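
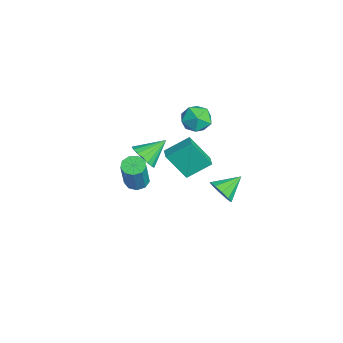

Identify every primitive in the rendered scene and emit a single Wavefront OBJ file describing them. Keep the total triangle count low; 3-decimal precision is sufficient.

v -0.539 -1.66 0.942
v 0.146 -1.167 0.528
v -0.941 -0.3 1.898
v -0.184 -1.092 0.283
v -0.585 -1.129 0.168
v -0.976 -1.272 0.206
v -1.281 -1.491 0.39
v -1.439 -1.744 0.684
v -1.419 -1.98 1.029
v -1.224 -2.153 1.356
v -0.894 -2.228 1.602
v -0.493 -2.191 1.717
v -0.102 -2.048 1.678
v 0.203 -1.829 1.494
v 0.361 -1.576 1.201
v 0.34 -1.34 0.856
v 3.569 -2.637 2.606
v 4.14 -2.281 2.454
v 4.802 -2.547 4.322
v 4.231 -2.903 4.474
v 3.806 -1.989 2.614
v 4.468 -2.255 4.482
v 3.361 -2 2.77
v 4.023 -2.266 4.639
v 3.013 -2.309 2.85
v 3.675 -2.575 4.718
v 2.925 -2.772 2.815
v 3.588 -3.037 4.683
v 3.139 -3.171 2.682
v 3.801 -3.437 4.551
v 3.554 -3.321 2.514
v 4.216 -3.587 4.382
v 3.975 -3.15 2.389
v 4.638 -3.416 4.257
v 4.207 -2.74 2.365
v 4.87 -3.006 4.233
v -2.734 2.162 0.955
v -2.05 1.561 1.46
v -3.83 1.979 2.22
v -3.146 1.378 2.725
v -2.958 2.395 2.607
v -2.28 2.508 1.825
v -3.6 1.032 1.855
v -2.922 1.145 1.073
v -2.585 0.863 2.016
v -2.189 1.705 2.482
v -3.691 1.835 1.198
v -3.295 2.677 1.664
v -4.309 0.147 -1.913
v -4.369 1.654 -0.949
v -3.97 1.311 -3.712
v -4.03 2.819 -2.748
v -3.51 0.101 -1.792
v -3.57 1.609 -0.828
v -3.171 1.266 -3.591
v -3.231 2.773 -2.627
v 0.998 2.415 -1.435
v 1.68 2.358 -0.835
v 0.462 3.685 -0.705
v 1.852 2.677 -1.265
v 1.698 2.896 -1.76
v 1.276 2.931 -2.13
v 0.748 2.769 -2.235
v 0.315 2.471 -2.034
v 0.143 2.152 -1.604
v 0.297 1.933 -1.11
v 0.719 1.898 -0.74
v 1.247 2.06 -0.635
f 2 1 4
f 2 4 3
f 4 1 5
f 4 5 3
f 5 1 6
f 5 6 3
f 6 1 7
f 6 7 3
f 7 1 8
f 7 8 3
f 8 1 9
f 8 9 3
f 9 1 10
f 9 10 3
f 10 1 11
f 10 11 3
f 11 1 12
f 11 12 3
f 12 1 13
f 12 13 3
f 13 1 14
f 13 14 3
f 14 1 15
f 14 15 3
f 15 1 16
f 15 16 3
f 16 1 2
f 16 2 3
f 18 17 21
f 18 21 19
f 19 21 22
f 19 22 20
f 21 17 23
f 21 23 22
f 22 23 24
f 22 24 20
f 23 17 25
f 23 25 24
f 24 25 26
f 24 26 20
f 25 17 27
f 25 27 26
f 26 27 28
f 26 28 20
f 27 17 29
f 27 29 28
f 28 29 30
f 28 30 20
f 29 17 31
f 29 31 30
f 30 31 32
f 30 32 20
f 31 17 33
f 31 33 32
f 32 33 34
f 32 34 20
f 33 17 35
f 33 35 34
f 34 35 36
f 34 36 20
f 35 17 18
f 35 18 36
f 36 18 19
f 36 19 20
f 37 48 42
f 37 42 38
f 37 38 44
f 37 44 47
f 37 47 48
f 38 42 46
f 42 48 41
f 48 47 39
f 47 44 43
f 44 38 45
f 40 46 41
f 40 41 39
f 40 39 43
f 40 43 45
f 40 45 46
f 41 46 42
f 39 41 48
f 43 39 47
f 45 43 44
f 46 45 38
f 50 52 49
f 53 50 49
f 49 52 51
f 51 53 49
f 50 56 52
f 54 50 53
f 54 56 50
f 52 56 51
f 55 53 51
f 51 56 55
f 55 54 53
f 56 54 55
f 58 57 60
f 58 60 59
f 60 57 61
f 60 61 59
f 61 57 62
f 61 62 59
f 62 57 63
f 62 63 59
f 63 57 64
f 63 64 59
f 64 57 65
f 64 65 59
f 65 57 66
f 65 66 59
f 66 57 67
f 66 67 59
f 67 57 68
f 67 68 59
f 68 57 58
f 68 58 59



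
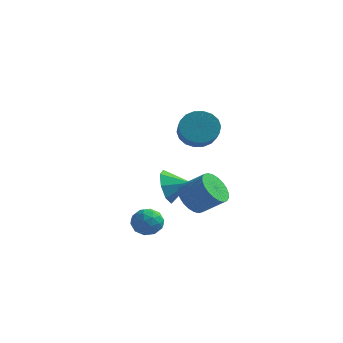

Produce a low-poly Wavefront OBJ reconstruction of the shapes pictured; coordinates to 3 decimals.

v -0.498 -2.674 -2.804
v -0.062 -2.418 -3.367
v 0.242 -3.642 -2.673
v 0.678 -3.386 -3.236
v 0.656 -3.016 -2.575
v 0.199 -2.418 -2.657
v -0.019 -3.642 -3.383
v -0.476 -3.044 -3.465
v 0.234 -3.016 -3.725
v 0.651 -2.629 -3.226
v -0.471 -3.431 -2.814
v -0.054 -3.044 -2.315
v -0.345 -2.461 -3.097
v 0.525 -3.599 -2.943
v 0.512 -3.382 -2.555
v 0.768 -3.231 -2.886
v -0.191 -2.461 -2.679
v 0.065 -2.31 -3.01
v 0.487 -2.662 -2.545
v 0.115 -3.75 -3.03
v 0.371 -3.599 -3.361
v -0.588 -2.829 -3.154
v -0.332 -2.678 -3.485
v -0.307 -3.398 -3.495
v 0.085 -2.662 -3.639
v 0.52 -3.231 -3.562
v 0.11 -3.381 -3.648
v -0.158 -3.03 -3.696
v 0.331 -2.434 -3.345
v 0.765 -3.003 -3.268
v 0.753 -2.786 -2.88
v 0.484 -2.435 -2.927
v 0.505 -2.786 -3.556
v -0.585 -3.057 -2.772
v -0.151 -3.626 -2.695
v -0.304 -3.625 -3.113
v -0.573 -3.274 -3.16
v -0.34 -2.829 -2.478
v 0.095 -3.398 -2.401
v 0.338 -3.03 -2.344
v 0.07 -2.679 -2.392
v -0.325 -3.274 -2.484
v 0.813 0.452 1.162
v 1.49 0.407 0.57
v 2.004 -0.497 1.227
v 1.327 -0.452 1.818
v 1.622 0.676 0.837
v 2.136 -0.229 1.493
v 1.594 0.9 1.168
v 2.108 -0.004 1.824
v 1.411 1.035 1.497
v 1.925 0.131 2.154
v 1.11 1.055 1.76
v 1.623 0.151 2.417
v 0.75 0.956 1.905
v 1.263 0.051 2.562
v 0.402 0.756 1.902
v 0.916 -0.148 2.559
v 0.136 0.497 1.753
v 0.65 -0.407 2.41
v 0.004 0.229 1.487
v 0.518 -0.676 2.143
v 0.032 0.004 1.156
v 0.546 -0.9 1.812
v 0.215 -0.131 0.826
v 0.729 -1.035 1.483
v 0.517 -0.151 0.563
v 1.03 -1.055 1.22
v 0.877 -0.051 0.418
v 1.39 -0.956 1.075
v 1.224 0.148 0.421
v 1.738 -0.756 1.078
v -1.631 2.577 -3.418
v -1.264 2.227 -4.28
v -0.569 2.863 -3.082
v -1.451 2.968 -4.321
v -1.743 3.48 -3.832
v -1.97 3.463 -3.102
v -1.998 2.927 -2.556
v -1.811 2.186 -2.516
v -1.519 1.674 -3.004
v -1.292 1.691 -3.735
v 0.037 1.521 -3.458
v 0.466 0.877 -3.935
v 1.593 0.994 -3.079
v 1.163 1.639 -2.602
v 0.567 1.17 -4.108
v 1.694 1.287 -3.252
v 0.587 1.516 -4.182
v 1.714 1.634 -3.326
v 0.524 1.864 -4.146
v 1.651 1.981 -3.29
v 0.386 2.159 -4.005
v 1.513 2.276 -3.149
v 0.195 2.357 -3.781
v 1.322 2.475 -2.925
v -0.02 2.428 -3.508
v 1.107 2.545 -2.651
v -0.227 2.361 -3.227
v 0.9 2.478 -2.37
v -0.393 2.166 -2.981
v 0.734 2.283 -2.125
v -0.494 1.873 -2.808
v 0.633 1.99 -1.952
v -0.514 1.526 -2.734
v 0.613 1.644 -1.878
v -0.451 1.179 -2.77
v 0.676 1.296 -1.914
v -0.313 0.884 -2.911
v 0.814 1.001 -2.055
v -0.122 0.685 -3.135
v 1.005 0.803 -2.279
v 0.093 0.615 -3.409
v 1.22 0.732 -2.552
v 0.3 0.682 -3.69
v 1.427 0.799 -2.833
f 1 38 17
f 38 12 41
f 17 41 6
f 38 41 17
f 1 17 13
f 17 6 18
f 13 18 2
f 17 18 13
f 1 13 22
f 13 2 23
f 22 23 8
f 13 23 22
f 1 22 34
f 22 8 37
f 34 37 11
f 22 37 34
f 1 34 38
f 34 11 42
f 38 42 12
f 34 42 38
f 2 18 29
f 18 6 32
f 29 32 10
f 18 32 29
f 6 41 19
f 41 12 40
f 19 40 5
f 41 40 19
f 12 42 39
f 42 11 35
f 39 35 3
f 42 35 39
f 11 37 36
f 37 8 24
f 36 24 7
f 37 24 36
f 8 23 28
f 23 2 25
f 28 25 9
f 23 25 28
f 4 30 16
f 30 10 31
f 16 31 5
f 30 31 16
f 4 16 14
f 16 5 15
f 14 15 3
f 16 15 14
f 4 14 21
f 14 3 20
f 21 20 7
f 14 20 21
f 4 21 26
f 21 7 27
f 26 27 9
f 21 27 26
f 4 26 30
f 26 9 33
f 30 33 10
f 26 33 30
f 5 31 19
f 31 10 32
f 19 32 6
f 31 32 19
f 3 15 39
f 15 5 40
f 39 40 12
f 15 40 39
f 7 20 36
f 20 3 35
f 36 35 11
f 20 35 36
f 9 27 28
f 27 7 24
f 28 24 8
f 27 24 28
f 10 33 29
f 33 9 25
f 29 25 2
f 33 25 29
f 44 43 47
f 44 47 45
f 45 47 48
f 45 48 46
f 47 43 49
f 47 49 48
f 48 49 50
f 48 50 46
f 49 43 51
f 49 51 50
f 50 51 52
f 50 52 46
f 51 43 53
f 51 53 52
f 52 53 54
f 52 54 46
f 53 43 55
f 53 55 54
f 54 55 56
f 54 56 46
f 55 43 57
f 55 57 56
f 56 57 58
f 56 58 46
f 57 43 59
f 57 59 58
f 58 59 60
f 58 60 46
f 59 43 61
f 59 61 60
f 60 61 62
f 60 62 46
f 61 43 63
f 61 63 62
f 62 63 64
f 62 64 46
f 63 43 65
f 63 65 64
f 64 65 66
f 64 66 46
f 65 43 67
f 65 67 66
f 66 67 68
f 66 68 46
f 67 43 69
f 67 69 68
f 68 69 70
f 68 70 46
f 69 43 71
f 69 71 70
f 70 71 72
f 70 72 46
f 71 43 44
f 71 44 72
f 72 44 45
f 72 45 46
f 74 73 76
f 74 76 75
f 76 73 77
f 76 77 75
f 77 73 78
f 77 78 75
f 78 73 79
f 78 79 75
f 79 73 80
f 79 80 75
f 80 73 81
f 80 81 75
f 81 73 82
f 81 82 75
f 82 73 74
f 82 74 75
f 84 83 87
f 84 87 85
f 85 87 88
f 85 88 86
f 87 83 89
f 87 89 88
f 88 89 90
f 88 90 86
f 89 83 91
f 89 91 90
f 90 91 92
f 90 92 86
f 91 83 93
f 91 93 92
f 92 93 94
f 92 94 86
f 93 83 95
f 93 95 94
f 94 95 96
f 94 96 86
f 95 83 97
f 95 97 96
f 96 97 98
f 96 98 86
f 97 83 99
f 97 99 98
f 98 99 100
f 98 100 86
f 99 83 101
f 99 101 100
f 100 101 102
f 100 102 86
f 101 83 103
f 101 103 102
f 102 103 104
f 102 104 86
f 103 83 105
f 103 105 104
f 104 105 106
f 104 106 86
f 105 83 107
f 105 107 106
f 106 107 108
f 106 108 86
f 107 83 109
f 107 109 108
f 108 109 110
f 108 110 86
f 109 83 111
f 109 111 110
f 110 111 112
f 110 112 86
f 111 83 113
f 111 113 112
f 112 113 114
f 112 114 86
f 113 83 115
f 113 115 114
f 114 115 116
f 114 116 86
f 115 83 84
f 115 84 116
f 116 84 85
f 116 85 86



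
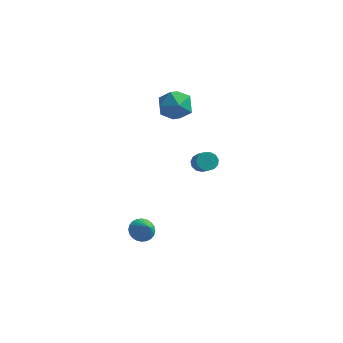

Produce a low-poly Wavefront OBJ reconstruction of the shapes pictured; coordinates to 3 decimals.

v -0.48 1.534 4.151
v 0.042 2.155 3.283
v 1.178 0.625 4.497
v 1.7 1.246 3.629
v 1.364 1.791 4.629
v 0.339 2.353 4.416
v 0.881 0.427 3.364
v -0.144 0.989 3.151
v 0.882 1.47 2.796
v 1.181 2.314 3.578
v 0.039 0.466 4.202
v 0.338 1.31 4.984
v 0.434 -3.076 -4.023
v 0.889 -3.425 -4.594
v 1.126 -3.624 -3.137
v 1.045 -3.154 -4.549
v 1.107 -2.871 -4.423
v 1.067 -2.619 -4.236
v 0.931 -2.437 -4.016
v 0.719 -2.352 -3.798
v 0.463 -2.378 -3.614
v 0.203 -2.51 -3.492
v -0.022 -2.728 -3.451
v -0.177 -2.999 -3.497
v -0.24 -3.282 -3.623
v -0.2 -3.534 -3.809
v -0.063 -3.716 -4.029
v 0.149 -3.801 -4.247
v 0.404 -3.775 -4.431
v 0.664 -3.643 -4.553
v 2.188 1.615 -0.824
v 2.711 2.017 -0.797
v 3.535 0.867 0.331
v 3.012 0.465 0.304
v 2.483 2.122 -0.523
v 3.308 0.973 0.606
v 2.161 2.067 -0.344
v 2.986 0.917 0.784
v 1.848 1.868 -0.318
v 2.673 0.718 0.81
v 1.643 1.589 -0.452
v 2.468 0.439 0.676
v 1.61 1.318 -0.705
v 2.435 0.168 0.423
v 1.761 1.141 -0.995
v 2.586 -0.009 0.133
v 2.047 1.115 -1.231
v 2.872 -0.035 -0.103
v 2.378 1.247 -1.338
v 3.203 0.097 -0.21
v 2.648 1.496 -1.282
v 3.473 0.347 -0.153
v 2.772 1.783 -1.08
v 3.597 0.633 0.048
f 1 12 6
f 1 6 2
f 1 2 8
f 1 8 11
f 1 11 12
f 2 6 10
f 6 12 5
f 12 11 3
f 11 8 7
f 8 2 9
f 4 10 5
f 4 5 3
f 4 3 7
f 4 7 9
f 4 9 10
f 5 10 6
f 3 5 12
f 7 3 11
f 9 7 8
f 10 9 2
f 14 13 16
f 14 16 15
f 16 13 17
f 16 17 15
f 17 13 18
f 17 18 15
f 18 13 19
f 18 19 15
f 19 13 20
f 19 20 15
f 20 13 21
f 20 21 15
f 21 13 22
f 21 22 15
f 22 13 23
f 22 23 15
f 23 13 24
f 23 24 15
f 24 13 25
f 24 25 15
f 25 13 26
f 25 26 15
f 26 13 27
f 26 27 15
f 27 13 28
f 27 28 15
f 28 13 29
f 28 29 15
f 29 13 30
f 29 30 15
f 30 13 14
f 30 14 15
f 32 31 35
f 32 35 33
f 33 35 36
f 33 36 34
f 35 31 37
f 35 37 36
f 36 37 38
f 36 38 34
f 37 31 39
f 37 39 38
f 38 39 40
f 38 40 34
f 39 31 41
f 39 41 40
f 40 41 42
f 40 42 34
f 41 31 43
f 41 43 42
f 42 43 44
f 42 44 34
f 43 31 45
f 43 45 44
f 44 45 46
f 44 46 34
f 45 31 47
f 45 47 46
f 46 47 48
f 46 48 34
f 47 31 49
f 47 49 48
f 48 49 50
f 48 50 34
f 49 31 51
f 49 51 50
f 50 51 52
f 50 52 34
f 51 31 53
f 51 53 52
f 52 53 54
f 52 54 34
f 53 31 32
f 53 32 54
f 54 32 33
f 54 33 34



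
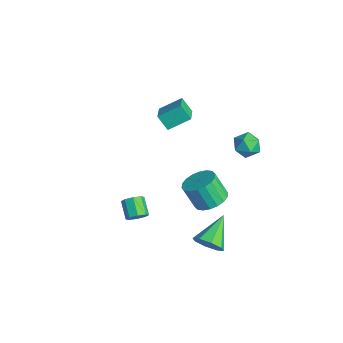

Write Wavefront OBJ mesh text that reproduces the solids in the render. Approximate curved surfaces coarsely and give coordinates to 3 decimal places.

v 3.225 3.146 3.905
v 3.85 2.862 4.444
v 3.07 1.838 3.396
v 3.695 1.554 3.935
v 2.926 1.811 4.256
v 3.022 2.62 4.571
v 3.898 2.08 3.269
v 3.994 2.889 3.584
v 4.267 2.204 4.05
v 3.665 2.037 4.661
v 3.255 2.663 3.179
v 2.653 2.496 3.79
v 1.696 -3.314 -2.082
v 2.053 -3.416 -1.548
v 1.06 -3.308 -0.864
v 0.704 -3.206 -1.398
v 2.023 -2.935 -1.667
v 1.03 -2.826 -0.984
v 1.802 -2.675 -2.03
v 0.809 -2.566 -1.347
v 1.519 -2.79 -2.423
v 0.526 -2.681 -1.739
v 1.34 -3.212 -2.616
v 0.347 -3.104 -1.932
v 1.37 -3.694 -2.496
v 0.377 -3.585 -1.813
v 1.591 -3.954 -2.133
v 0.598 -3.845 -1.45
v 1.874 -3.839 -1.741
v 0.881 -3.73 -1.057
v 3.834 0.007 -3.862
v 4.622 0.456 -3.579
v 2.646 1.433 -2.818
v 4.37 0.71 -4.212
v 3.804 0.552 -4.64
v 3.256 0.075 -4.613
v 3.046 -0.442 -4.146
v 3.299 -0.695 -3.513
v 3.865 -0.537 -3.085
v 4.413 -0.06 -3.112
v -4.318 0.357 1.193
v -4.042 1.66 1.965
v -3.751 0.751 0.325
v -3.474 2.054 1.097
v -3.066 -0.234 1.743
v -2.789 1.069 2.515
v -2.498 0.16 0.875
v -2.222 1.463 1.647
v 2.428 0.765 -1.345
v 2.964 1.503 -0.866
v 2.429 0.953 0.583
v 1.892 0.215 0.105
v 2.559 1.703 -0.94
v 2.023 1.153 0.509
v 2.127 1.718 -1.094
v 1.592 1.168 0.355
v 1.755 1.544 -1.298
v 1.22 0.994 0.151
v 1.517 1.215 -1.511
v 0.981 0.665 -0.061
v 1.458 0.798 -1.691
v 0.923 0.248 -0.241
v 1.592 0.374 -1.802
v 1.056 -0.176 -0.353
v 1.891 0.027 -1.823
v 1.356 -0.523 -0.374
v 2.297 -0.173 -1.749
v 1.761 -0.723 -0.3
v 2.728 -0.188 -1.595
v 2.193 -0.738 -0.146
v 3.1 -0.014 -1.391
v 2.565 -0.564 0.058
v 3.339 0.315 -1.179
v 2.803 -0.235 0.271
v 3.397 0.732 -0.999
v 2.862 0.182 0.451
v 3.264 1.156 -0.887
v 2.728 0.606 0.562
f 1 12 6
f 1 6 2
f 1 2 8
f 1 8 11
f 1 11 12
f 2 6 10
f 6 12 5
f 12 11 3
f 11 8 7
f 8 2 9
f 4 10 5
f 4 5 3
f 4 3 7
f 4 7 9
f 4 9 10
f 5 10 6
f 3 5 12
f 7 3 11
f 9 7 8
f 10 9 2
f 14 13 17
f 14 17 15
f 15 17 18
f 15 18 16
f 17 13 19
f 17 19 18
f 18 19 20
f 18 20 16
f 19 13 21
f 19 21 20
f 20 21 22
f 20 22 16
f 21 13 23
f 21 23 22
f 22 23 24
f 22 24 16
f 23 13 25
f 23 25 24
f 24 25 26
f 24 26 16
f 25 13 27
f 25 27 26
f 26 27 28
f 26 28 16
f 27 13 29
f 27 29 28
f 28 29 30
f 28 30 16
f 29 13 14
f 29 14 30
f 30 14 15
f 30 15 16
f 32 31 34
f 32 34 33
f 34 31 35
f 34 35 33
f 35 31 36
f 35 36 33
f 36 31 37
f 36 37 33
f 37 31 38
f 37 38 33
f 38 31 39
f 38 39 33
f 39 31 40
f 39 40 33
f 40 31 32
f 40 32 33
f 42 44 41
f 45 42 41
f 41 44 43
f 43 45 41
f 42 48 44
f 46 42 45
f 46 48 42
f 44 48 43
f 47 45 43
f 43 48 47
f 47 46 45
f 48 46 47
f 50 49 53
f 50 53 51
f 51 53 54
f 51 54 52
f 53 49 55
f 53 55 54
f 54 55 56
f 54 56 52
f 55 49 57
f 55 57 56
f 56 57 58
f 56 58 52
f 57 49 59
f 57 59 58
f 58 59 60
f 58 60 52
f 59 49 61
f 59 61 60
f 60 61 62
f 60 62 52
f 61 49 63
f 61 63 62
f 62 63 64
f 62 64 52
f 63 49 65
f 63 65 64
f 64 65 66
f 64 66 52
f 65 49 67
f 65 67 66
f 66 67 68
f 66 68 52
f 67 49 69
f 67 69 68
f 68 69 70
f 68 70 52
f 69 49 71
f 69 71 70
f 70 71 72
f 70 72 52
f 71 49 73
f 71 73 72
f 72 73 74
f 72 74 52
f 73 49 75
f 73 75 74
f 74 75 76
f 74 76 52
f 75 49 77
f 75 77 76
f 76 77 78
f 76 78 52
f 77 49 50
f 77 50 78
f 78 50 51
f 78 51 52



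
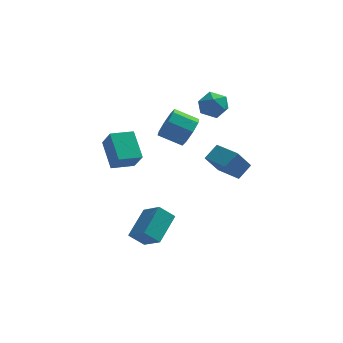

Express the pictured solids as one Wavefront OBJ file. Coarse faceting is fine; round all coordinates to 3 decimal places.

v 1.771 2.831 3.355
v 2.762 3.024 3.498
v 2.098 1.216 3.262
v 3.089 1.409 3.405
v 2.426 1.553 4.167
v 2.224 2.551 4.224
v 2.636 1.689 2.536
v 2.434 2.687 2.593
v 3.297 2.318 2.992
v 3.167 2.234 4
v 1.693 2.006 2.76
v 1.563 1.922 3.768
v -3.327 -1.247 0.114
v -3.878 0.28 1.282
v -2.02 -0.644 -0.059
v -2.571 0.883 1.11
v -2.829 -1.983 1.31
v -3.38 -0.456 2.479
v -1.522 -1.38 1.138
v -2.073 0.147 2.306
v 3.876 -2.015 -0.182
v 3.105 -2.581 1.163
v 2.729 -0.738 -0.302
v 1.959 -1.305 1.043
v 4.561 -1.335 0.497
v 3.791 -1.902 1.842
v 3.415 -0.059 0.377
v 2.644 -0.625 1.722
v 1.171 -1.138 3.058
v 1.631 -0.586 3.797
v 0.248 -0.349 4.48
v -0.211 -0.902 3.742
v 1.404 -0.143 3.185
v 0.022 0.094 3.868
v 1.041 -0.283 2.499
v -0.341 -0.046 3.182
v 0.755 -0.924 2.141
v -0.628 -0.687 2.824
v 0.712 -1.691 2.32
v -0.671 -1.454 3.003
v 0.938 -2.134 2.932
v -0.444 -1.897 3.615
v 1.301 -1.994 3.618
v -0.081 -1.757 4.301
v 1.588 -1.353 3.976
v 0.205 -1.116 4.659
v -1.399 -3.385 -4.845
v -2.287 -3.435 -4.039
v -0.584 -1.703 -3.844
v -1.472 -1.753 -3.038
v -0.488 -4.387 -3.902
v -1.376 -4.437 -3.096
v 0.327 -2.705 -2.901
v -0.561 -2.755 -2.095
f 1 12 6
f 1 6 2
f 1 2 8
f 1 8 11
f 1 11 12
f 2 6 10
f 6 12 5
f 12 11 3
f 11 8 7
f 8 2 9
f 4 10 5
f 4 5 3
f 4 3 7
f 4 7 9
f 4 9 10
f 5 10 6
f 3 5 12
f 7 3 11
f 9 7 8
f 10 9 2
f 14 16 13
f 17 14 13
f 13 16 15
f 15 17 13
f 14 20 16
f 18 14 17
f 18 20 14
f 16 20 15
f 19 17 15
f 15 20 19
f 19 18 17
f 20 18 19
f 22 24 21
f 25 22 21
f 21 24 23
f 23 25 21
f 22 28 24
f 26 22 25
f 26 28 22
f 24 28 23
f 27 25 23
f 23 28 27
f 27 26 25
f 28 26 27
f 30 29 33
f 30 33 31
f 31 33 34
f 31 34 32
f 33 29 35
f 33 35 34
f 34 35 36
f 34 36 32
f 35 29 37
f 35 37 36
f 36 37 38
f 36 38 32
f 37 29 39
f 37 39 38
f 38 39 40
f 38 40 32
f 39 29 41
f 39 41 40
f 40 41 42
f 40 42 32
f 41 29 43
f 41 43 42
f 42 43 44
f 42 44 32
f 43 29 45
f 43 45 44
f 44 45 46
f 44 46 32
f 45 29 30
f 45 30 46
f 46 30 31
f 46 31 32
f 48 50 47
f 51 48 47
f 47 50 49
f 49 51 47
f 48 54 50
f 52 48 51
f 52 54 48
f 50 54 49
f 53 51 49
f 49 54 53
f 53 52 51
f 54 52 53



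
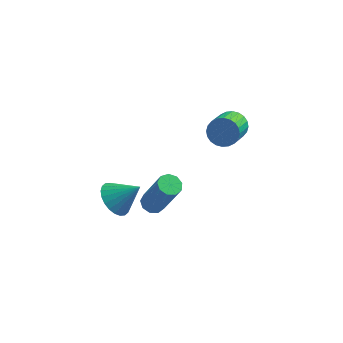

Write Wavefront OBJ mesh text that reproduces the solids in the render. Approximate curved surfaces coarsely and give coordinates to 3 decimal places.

v -2.035 -3.107 1.506
v -1.59 -2.698 0.967
v -1.065 -2.993 2.394
v -1.747 -2.463 1.109
v -1.948 -2.326 1.311
v -2.162 -2.307 1.542
v -2.357 -2.411 1.769
v -2.502 -2.62 1.955
v -2.577 -2.904 2.073
v -2.57 -3.218 2.105
v -2.48 -3.516 2.045
v -2.324 -3.751 1.904
v -2.123 -3.888 1.702
v -1.909 -3.906 1.47
v -1.714 -3.802 1.244
v -1.568 -3.593 1.057
v -1.493 -3.309 0.939
v -1.501 -2.995 0.908
v 1.791 2.368 1.255
v 2.298 2.058 0.904
v 2.097 0.743 1.775
v 1.589 1.052 2.125
v 2.435 2.171 1.106
v 2.234 0.856 1.977
v 2.474 2.314 1.331
v 2.273 0.998 2.202
v 2.409 2.465 1.544
v 2.208 1.149 2.415
v 2.25 2.601 1.714
v 2.049 1.286 2.584
v 2.021 2.702 1.813
v 1.82 1.386 2.683
v 1.757 2.752 1.827
v 1.556 1.436 2.698
v 1.498 2.743 1.754
v 1.297 1.428 2.625
v 1.283 2.677 1.605
v 1.082 1.362 2.476
v 1.146 2.564 1.403
v 0.945 1.249 2.274
v 1.107 2.422 1.178
v 0.906 1.106 2.049
v 1.172 2.271 0.965
v 0.971 0.955 1.836
v 1.331 2.134 0.796
v 1.13 0.819 1.666
v 1.56 2.034 0.697
v 1.359 0.718 1.567
v 1.824 1.984 0.682
v 1.623 0.668 1.553
v 2.083 1.992 0.755
v 1.882 0.677 1.626
v -0.795 -1.797 -0.027
v -0.325 -1.879 -0.235
v 0.444 -2.324 1.679
v -0.025 -2.243 1.887
v -0.359 -1.537 -0.141
v 0.41 -1.983 1.772
v -0.597 -1.317 0.005
v 0.172 -1.763 1.919
v -0.927 -1.322 0.137
v -0.158 -1.767 2.051
v -1.196 -1.549 0.192
v -0.426 -1.994 2.106
v -1.276 -1.892 0.145
v -0.507 -2.338 2.058
v -1.131 -2.191 0.017
v -0.362 -2.636 1.931
v -0.829 -2.306 -0.131
v -0.06 -2.751 1.782
v -0.511 -2.182 -0.231
v 0.259 -2.628 1.683
f 2 1 4
f 2 4 3
f 4 1 5
f 4 5 3
f 5 1 6
f 5 6 3
f 6 1 7
f 6 7 3
f 7 1 8
f 7 8 3
f 8 1 9
f 8 9 3
f 9 1 10
f 9 10 3
f 10 1 11
f 10 11 3
f 11 1 12
f 11 12 3
f 12 1 13
f 12 13 3
f 13 1 14
f 13 14 3
f 14 1 15
f 14 15 3
f 15 1 16
f 15 16 3
f 16 1 17
f 16 17 3
f 17 1 18
f 17 18 3
f 18 1 2
f 18 2 3
f 20 19 23
f 20 23 21
f 21 23 24
f 21 24 22
f 23 19 25
f 23 25 24
f 24 25 26
f 24 26 22
f 25 19 27
f 25 27 26
f 26 27 28
f 26 28 22
f 27 19 29
f 27 29 28
f 28 29 30
f 28 30 22
f 29 19 31
f 29 31 30
f 30 31 32
f 30 32 22
f 31 19 33
f 31 33 32
f 32 33 34
f 32 34 22
f 33 19 35
f 33 35 34
f 34 35 36
f 34 36 22
f 35 19 37
f 35 37 36
f 36 37 38
f 36 38 22
f 37 19 39
f 37 39 38
f 38 39 40
f 38 40 22
f 39 19 41
f 39 41 40
f 40 41 42
f 40 42 22
f 41 19 43
f 41 43 42
f 42 43 44
f 42 44 22
f 43 19 45
f 43 45 44
f 44 45 46
f 44 46 22
f 45 19 47
f 45 47 46
f 46 47 48
f 46 48 22
f 47 19 49
f 47 49 48
f 48 49 50
f 48 50 22
f 49 19 51
f 49 51 50
f 50 51 52
f 50 52 22
f 51 19 20
f 51 20 52
f 52 20 21
f 52 21 22
f 54 53 57
f 54 57 55
f 55 57 58
f 55 58 56
f 57 53 59
f 57 59 58
f 58 59 60
f 58 60 56
f 59 53 61
f 59 61 60
f 60 61 62
f 60 62 56
f 61 53 63
f 61 63 62
f 62 63 64
f 62 64 56
f 63 53 65
f 63 65 64
f 64 65 66
f 64 66 56
f 65 53 67
f 65 67 66
f 66 67 68
f 66 68 56
f 67 53 69
f 67 69 68
f 68 69 70
f 68 70 56
f 69 53 71
f 69 71 70
f 70 71 72
f 70 72 56
f 71 53 54
f 71 54 72
f 72 54 55
f 72 55 56



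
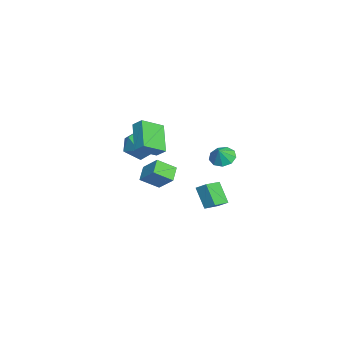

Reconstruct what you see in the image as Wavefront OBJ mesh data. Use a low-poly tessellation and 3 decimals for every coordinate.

v -2.938 3.258 0.085
v -2.354 3.831 -0.179
v -2.342 3.042 0.935
v -2.751 4.093 0.166
v -3.236 3.965 0.474
v -3.581 3.506 0.6
v -3.626 2.93 0.485
v -3.349 2.508 0.183
v -2.88 2.437 -0.165
v -2.438 2.75 -0.395
v -2.231 3.3 -0.401
v -0.072 -0.506 1.5
v 0.747 -1.74 2.294
v -1.732 -0.755 2.828
v -0.913 -1.989 3.621
v 0.273 0.069 2.039
v 1.092 -1.165 2.832
v -1.387 -0.18 3.366
v -0.568 -1.414 4.16
v 2.796 0.076 1.37
v 3.085 -1.015 2.111
v 3.508 0.928 2.348
v 3.798 -0.163 3.088
v 3.722 -0.057 0.812
v 4.012 -1.148 1.552
v 4.435 0.795 1.789
v 4.724 -0.296 2.53
v -4.538 -0.81 0.787
v -3.517 -1.25 1.363
v -4.483 -2.37 -0.503
v -3.462 -2.81 0.073
v -4.568 -2.83 0.658
v -4.602 -1.866 1.455
v -3.398 -1.754 -0.595
v -3.432 -0.79 0.202
v -2.813 -1.833 0.509
v -3.536 -2.499 1.283
v -4.464 -1.121 -0.423
v -5.187 -1.787 0.351
v -0.963 1.756 -1.629
v -0.576 2.389 -1.103
v -1.874 2.515 -1.872
v -1.486 3.148 -1.346
v -0.134 2.332 -2.934
v 0.254 2.965 -2.408
v -1.044 3.091 -3.177
v -0.657 3.724 -2.651
f 2 1 4
f 2 4 3
f 4 1 5
f 4 5 3
f 5 1 6
f 5 6 3
f 6 1 7
f 6 7 3
f 7 1 8
f 7 8 3
f 8 1 9
f 8 9 3
f 9 1 10
f 9 10 3
f 10 1 11
f 10 11 3
f 11 1 2
f 11 2 3
f 13 15 12
f 16 13 12
f 12 15 14
f 14 16 12
f 13 19 15
f 17 13 16
f 17 19 13
f 15 19 14
f 18 16 14
f 14 19 18
f 18 17 16
f 19 17 18
f 21 23 20
f 24 21 20
f 20 23 22
f 22 24 20
f 21 27 23
f 25 21 24
f 25 27 21
f 23 27 22
f 26 24 22
f 22 27 26
f 26 25 24
f 27 25 26
f 28 39 33
f 28 33 29
f 28 29 35
f 28 35 38
f 28 38 39
f 29 33 37
f 33 39 32
f 39 38 30
f 38 35 34
f 35 29 36
f 31 37 32
f 31 32 30
f 31 30 34
f 31 34 36
f 31 36 37
f 32 37 33
f 30 32 39
f 34 30 38
f 36 34 35
f 37 36 29
f 41 43 40
f 44 41 40
f 40 43 42
f 42 44 40
f 41 47 43
f 45 41 44
f 45 47 41
f 43 47 42
f 46 44 42
f 42 47 46
f 46 45 44
f 47 45 46



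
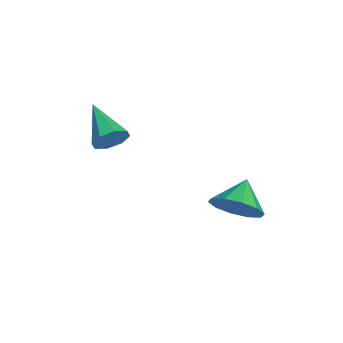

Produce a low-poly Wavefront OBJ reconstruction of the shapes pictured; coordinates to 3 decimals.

v -0.854 3.351 -4.014
v -0.388 3.462 -3.385
v -1.646 3.689 -3.486
v -0.388 3.874 -3.648
v -0.565 4.086 -4.05
v -0.853 4.017 -4.439
v -1.141 3.694 -4.665
v -1.319 3.24 -4.642
v -1.32 2.829 -4.379
v -1.142 2.617 -3.977
v -0.855 2.685 -3.589
v -0.567 3.008 -3.362
v -3.097 0.048 -2.905
v -2.798 -0.249 -2.521
v -4.323 -0.448 -2.335
v -2.896 0.152 -2.382
v -3.112 0.493 -2.549
v -3.319 0.573 -2.925
v -3.396 0.345 -3.289
v -3.298 -0.057 -3.428
v -3.082 -0.397 -3.261
v -2.875 -0.477 -2.885
f 2 1 4
f 2 4 3
f 4 1 5
f 4 5 3
f 5 1 6
f 5 6 3
f 6 1 7
f 6 7 3
f 7 1 8
f 7 8 3
f 8 1 9
f 8 9 3
f 9 1 10
f 9 10 3
f 10 1 11
f 10 11 3
f 11 1 12
f 11 12 3
f 12 1 2
f 12 2 3
f 14 13 16
f 14 16 15
f 16 13 17
f 16 17 15
f 17 13 18
f 17 18 15
f 18 13 19
f 18 19 15
f 19 13 20
f 19 20 15
f 20 13 21
f 20 21 15
f 21 13 22
f 21 22 15
f 22 13 14
f 22 14 15



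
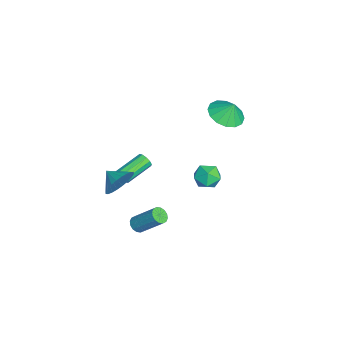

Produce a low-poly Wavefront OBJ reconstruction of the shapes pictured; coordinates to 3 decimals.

v 2.389 -2.283 0.468
v 2.982 -2.424 1.223
v 1.711 -2.977 0.872
v 2.767 -2.14 1.35
v 2.494 -1.878 1.343
v 2.205 -1.677 1.203
v 1.944 -1.569 0.951
v 1.751 -1.569 0.626
v 1.655 -1.678 0.277
v 1.67 -1.88 -0.044
v 1.795 -2.142 -0.286
v 2.011 -2.426 -0.413
v 2.283 -2.688 -0.406
v 2.572 -2.889 -0.266
v 2.833 -2.997 -0.014
v 3.026 -2.997 0.311
v 3.122 -2.888 0.66
v 3.107 -2.686 0.981
v 2.589 2.19 1.938
v 3.113 2.6 2.417
v 3.607 1.7 1.243
v 4.131 2.11 1.722
v 3.705 1.479 2.026
v 3.076 1.782 2.456
v 3.644 2.518 1.204
v 3.015 2.821 1.634
v 3.766 2.803 1.964
v 3.803 2.16 2.472
v 2.917 2.14 1.188
v 2.954 1.497 1.696
v -3.212 -2.258 -4.116
v -2.959 -2.2 -3.677
v -4.075 -0.923 -3.205
v -4.328 -0.982 -3.644
v -2.83 -2.008 -3.891
v -3.945 -0.731 -3.418
v -2.846 -1.911 -4.19
v -3.962 -0.634 -3.718
v -3.002 -1.947 -4.462
v -4.118 -0.67 -3.989
v -3.239 -2.102 -4.601
v -4.354 -0.825 -4.129
v -3.465 -2.317 -4.555
v -4.581 -1.04 -4.083
v -3.595 -2.509 -4.342
v -4.71 -1.232 -3.869
v -3.578 -2.606 -4.042
v -4.694 -1.329 -3.57
v -3.422 -2.57 -3.771
v -4.538 -1.293 -3.298
v -3.186 -2.415 -3.631
v -4.301 -1.138 -3.159
v 3.088 -1.395 -2.346
v 3.58 -1.447 -2.505
v 4.105 -0.296 -1.253
v 3.612 -0.245 -1.094
v 3.481 -1.243 -2.651
v 4.006 -0.092 -1.398
v 3.276 -1.08 -2.715
v 3.801 0.07 -1.462
v 3.021 -1.002 -2.68
v 3.546 0.149 -1.427
v 2.784 -1.029 -2.555
v 3.308 0.122 -1.303
v 2.628 -1.154 -2.375
v 3.153 -0.003 -1.123
v 2.595 -1.344 -2.187
v 3.12 -0.193 -0.935
v 2.694 -1.548 -2.042
v 3.219 -0.397 -0.789
v 2.899 -1.71 -1.978
v 3.424 -0.56 -0.725
v 3.154 -1.789 -2.013
v 3.679 -0.638 -0.76
v 3.392 -1.762 -2.137
v 3.916 -0.611 -0.885
v 3.547 -1.637 -2.317
v 4.072 -0.486 -1.065
v -1.925 3.309 2.34
v -1.006 2.782 2.38
v -1.735 3.711 3.28
v -0.883 3.265 2.149
v -1.039 3.759 1.97
v -1.432 4.133 1.889
v -1.957 4.286 1.93
v -2.474 4.178 2.08
v -2.843 3.837 2.299
v -2.966 3.354 2.53
v -2.81 2.86 2.709
v -2.417 2.486 2.79
v -1.892 2.332 2.75
v -1.375 2.441 2.6
f 2 1 4
f 2 4 3
f 4 1 5
f 4 5 3
f 5 1 6
f 5 6 3
f 6 1 7
f 6 7 3
f 7 1 8
f 7 8 3
f 8 1 9
f 8 9 3
f 9 1 10
f 9 10 3
f 10 1 11
f 10 11 3
f 11 1 12
f 11 12 3
f 12 1 13
f 12 13 3
f 13 1 14
f 13 14 3
f 14 1 15
f 14 15 3
f 15 1 16
f 15 16 3
f 16 1 17
f 16 17 3
f 17 1 18
f 17 18 3
f 18 1 2
f 18 2 3
f 19 30 24
f 19 24 20
f 19 20 26
f 19 26 29
f 19 29 30
f 20 24 28
f 24 30 23
f 30 29 21
f 29 26 25
f 26 20 27
f 22 28 23
f 22 23 21
f 22 21 25
f 22 25 27
f 22 27 28
f 23 28 24
f 21 23 30
f 25 21 29
f 27 25 26
f 28 27 20
f 32 31 35
f 32 35 33
f 33 35 36
f 33 36 34
f 35 31 37
f 35 37 36
f 36 37 38
f 36 38 34
f 37 31 39
f 37 39 38
f 38 39 40
f 38 40 34
f 39 31 41
f 39 41 40
f 40 41 42
f 40 42 34
f 41 31 43
f 41 43 42
f 42 43 44
f 42 44 34
f 43 31 45
f 43 45 44
f 44 45 46
f 44 46 34
f 45 31 47
f 45 47 46
f 46 47 48
f 46 48 34
f 47 31 49
f 47 49 48
f 48 49 50
f 48 50 34
f 49 31 51
f 49 51 50
f 50 51 52
f 50 52 34
f 51 31 32
f 51 32 52
f 52 32 33
f 52 33 34
f 54 53 57
f 54 57 55
f 55 57 58
f 55 58 56
f 57 53 59
f 57 59 58
f 58 59 60
f 58 60 56
f 59 53 61
f 59 61 60
f 60 61 62
f 60 62 56
f 61 53 63
f 61 63 62
f 62 63 64
f 62 64 56
f 63 53 65
f 63 65 64
f 64 65 66
f 64 66 56
f 65 53 67
f 65 67 66
f 66 67 68
f 66 68 56
f 67 53 69
f 67 69 68
f 68 69 70
f 68 70 56
f 69 53 71
f 69 71 70
f 70 71 72
f 70 72 56
f 71 53 73
f 71 73 72
f 72 73 74
f 72 74 56
f 73 53 75
f 73 75 74
f 74 75 76
f 74 76 56
f 75 53 77
f 75 77 76
f 76 77 78
f 76 78 56
f 77 53 54
f 77 54 78
f 78 54 55
f 78 55 56
f 80 79 82
f 80 82 81
f 82 79 83
f 82 83 81
f 83 79 84
f 83 84 81
f 84 79 85
f 84 85 81
f 85 79 86
f 85 86 81
f 86 79 87
f 86 87 81
f 87 79 88
f 87 88 81
f 88 79 89
f 88 89 81
f 89 79 90
f 89 90 81
f 90 79 91
f 90 91 81
f 91 79 92
f 91 92 81
f 92 79 80
f 92 80 81



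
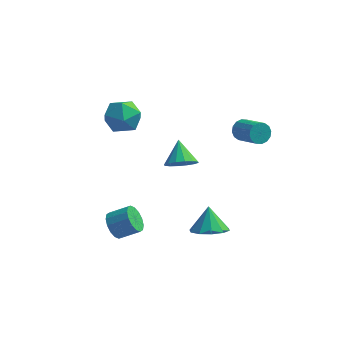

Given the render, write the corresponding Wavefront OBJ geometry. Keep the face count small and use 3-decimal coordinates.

v -3.375 2.742 1.833
v -2.766 2.733 2.878
v -3.314 0.787 1.782
v -2.705 0.778 2.827
v -3.866 1.117 2.806
v -3.903 2.325 2.838
v -2.177 1.195 1.822
v -2.214 2.403 1.854
v -2.025 1.777 2.871
v -3.069 1.729 3.479
v -3.011 1.791 1.181
v -4.055 1.743 1.789
v 3.251 3.655 0.907
v 3.754 3.929 0.487
v 4.932 2.938 1.253
v 4.429 2.665 1.673
v 3.746 4.148 0.781
v 4.925 3.158 1.548
v 3.606 4.235 1.11
v 4.785 3.245 1.876
v 3.371 4.167 1.384
v 4.549 3.177 2.15
v 3.103 3.962 1.53
v 4.282 2.971 2.296
v 2.875 3.674 1.509
v 4.054 2.684 2.276
v 2.748 3.382 1.327
v 3.926 2.391 2.093
v 2.755 3.162 1.032
v 3.934 2.172 1.799
v 2.895 3.075 0.704
v 4.074 2.085 1.47
v 3.131 3.143 0.43
v 4.309 2.153 1.196
v 3.398 3.349 0.284
v 4.577 2.358 1.05
v 3.626 3.636 0.304
v 4.805 2.646 1.071
v 0.066 2.523 -1.791
v 0.395 1.979 -1.045
v -0.386 3.677 -0.749
v 0.792 2.261 -1.186
v 0.994 2.614 -1.489
v 0.948 2.943 -1.873
v 0.665 3.158 -2.235
v 0.222 3.204 -2.478
v -0.262 3.067 -2.537
v -0.659 2.784 -2.396
v -0.862 2.431 -2.093
v -0.815 2.103 -1.709
v -0.533 1.887 -1.347
v -0.09 1.841 -1.104
v -2.032 -3.781 -2.005
v -1.58 -3.953 -2.716
v -0.475 -3.731 -2.066
v -0.928 -3.559 -1.355
v -1.658 -3.515 -2.732
v -0.554 -3.293 -2.083
v -1.836 -3.148 -2.553
v -0.732 -2.927 -1.904
v -2.067 -2.951 -2.228
v -0.963 -2.729 -1.578
v -2.289 -2.976 -1.842
v -1.185 -2.755 -1.193
v -2.442 -3.217 -1.501
v -1.337 -2.995 -0.851
v -2.485 -3.609 -1.294
v -1.38 -3.387 -0.644
v -2.406 -4.047 -1.277
v -1.302 -3.825 -0.628
v -2.228 -4.413 -1.456
v -1.124 -4.192 -0.807
v -1.997 -4.611 -1.782
v -0.893 -4.389 -1.132
v -1.775 -4.585 -2.167
v -0.671 -4.364 -1.518
v -1.623 -4.345 -2.509
v -0.518 -4.123 -1.859
v 2.992 -3.15 -1.822
v 3.862 -2.537 -2.007
v 2.748 -2.41 -0.518
v 3.334 -2.233 -2.279
v 2.675 -2.279 -2.376
v 2.137 -2.658 -2.262
v 1.926 -3.225 -1.98
v 2.123 -3.763 -1.638
v 2.651 -4.067 -1.366
v 3.31 -4.021 -1.269
v 3.847 -3.642 -1.383
v 4.058 -3.076 -1.665
f 1 12 6
f 1 6 2
f 1 2 8
f 1 8 11
f 1 11 12
f 2 6 10
f 6 12 5
f 12 11 3
f 11 8 7
f 8 2 9
f 4 10 5
f 4 5 3
f 4 3 7
f 4 7 9
f 4 9 10
f 5 10 6
f 3 5 12
f 7 3 11
f 9 7 8
f 10 9 2
f 14 13 17
f 14 17 15
f 15 17 18
f 15 18 16
f 17 13 19
f 17 19 18
f 18 19 20
f 18 20 16
f 19 13 21
f 19 21 20
f 20 21 22
f 20 22 16
f 21 13 23
f 21 23 22
f 22 23 24
f 22 24 16
f 23 13 25
f 23 25 24
f 24 25 26
f 24 26 16
f 25 13 27
f 25 27 26
f 26 27 28
f 26 28 16
f 27 13 29
f 27 29 28
f 28 29 30
f 28 30 16
f 29 13 31
f 29 31 30
f 30 31 32
f 30 32 16
f 31 13 33
f 31 33 32
f 32 33 34
f 32 34 16
f 33 13 35
f 33 35 34
f 34 35 36
f 34 36 16
f 35 13 37
f 35 37 36
f 36 37 38
f 36 38 16
f 37 13 14
f 37 14 38
f 38 14 15
f 38 15 16
f 40 39 42
f 40 42 41
f 42 39 43
f 42 43 41
f 43 39 44
f 43 44 41
f 44 39 45
f 44 45 41
f 45 39 46
f 45 46 41
f 46 39 47
f 46 47 41
f 47 39 48
f 47 48 41
f 48 39 49
f 48 49 41
f 49 39 50
f 49 50 41
f 50 39 51
f 50 51 41
f 51 39 52
f 51 52 41
f 52 39 40
f 52 40 41
f 54 53 57
f 54 57 55
f 55 57 58
f 55 58 56
f 57 53 59
f 57 59 58
f 58 59 60
f 58 60 56
f 59 53 61
f 59 61 60
f 60 61 62
f 60 62 56
f 61 53 63
f 61 63 62
f 62 63 64
f 62 64 56
f 63 53 65
f 63 65 64
f 64 65 66
f 64 66 56
f 65 53 67
f 65 67 66
f 66 67 68
f 66 68 56
f 67 53 69
f 67 69 68
f 68 69 70
f 68 70 56
f 69 53 71
f 69 71 70
f 70 71 72
f 70 72 56
f 71 53 73
f 71 73 72
f 72 73 74
f 72 74 56
f 73 53 75
f 73 75 74
f 74 75 76
f 74 76 56
f 75 53 77
f 75 77 76
f 76 77 78
f 76 78 56
f 77 53 54
f 77 54 78
f 78 54 55
f 78 55 56
f 80 79 82
f 80 82 81
f 82 79 83
f 82 83 81
f 83 79 84
f 83 84 81
f 84 79 85
f 84 85 81
f 85 79 86
f 85 86 81
f 86 79 87
f 86 87 81
f 87 79 88
f 87 88 81
f 88 79 89
f 88 89 81
f 89 79 90
f 89 90 81
f 90 79 80
f 90 80 81



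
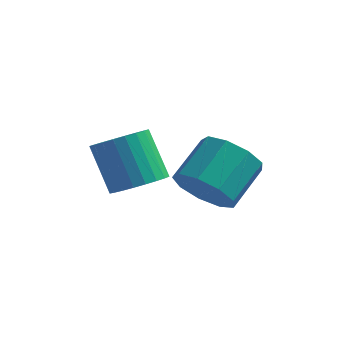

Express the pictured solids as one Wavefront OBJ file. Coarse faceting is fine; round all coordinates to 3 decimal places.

v 0.159 -2.017 -2.466
v 0.546 -2.576 -2.007
v -0.213 -2.043 -0.716
v -0.599 -1.483 -1.174
v 0.749 -2.33 -1.99
v -0.009 -1.796 -0.698
v 0.863 -2.036 -2.045
v 0.104 -1.502 -0.753
v 0.869 -1.739 -2.164
v 0.111 -1.205 -0.872
v 0.767 -1.484 -2.329
v 0.009 -0.95 -1.037
v 0.573 -1.311 -2.514
v -0.185 -0.777 -1.223
v 0.316 -1.245 -2.693
v -0.443 -0.711 -1.401
v 0.035 -1.296 -2.837
v -0.724 -0.763 -1.545
v -0.227 -1.457 -2.924
v -0.986 -0.924 -1.633
v -0.431 -1.704 -2.942
v -1.189 -1.17 -1.65
v -0.544 -1.998 -2.887
v -1.303 -1.464 -1.595
v -0.551 -2.295 -2.768
v -1.309 -1.761 -1.476
v -0.449 -2.55 -2.603
v -1.207 -2.016 -1.311
v -0.255 -2.723 -2.417
v -1.013 -2.189 -1.126
v 0.003 -2.789 -2.239
v -0.756 -2.255 -0.947
v 0.284 -2.737 -2.095
v -0.475 -2.204 -0.803
v 1.272 -0.21 -3.6
v 2.199 -0.493 -3.592
v 2.576 0.767 -2.791
v 1.648 1.05 -2.8
v 2.081 -0.118 -4.126
v 2.458 1.142 -3.326
v 1.585 0.214 -4.415
v 1.961 1.474 -3.614
v 0.941 0.347 -4.322
v 1.318 1.608 -3.522
v 0.453 0.22 -3.892
v 0.829 1.48 -3.091
v 0.347 -0.109 -3.325
v 0.724 1.152 -2.524
v 0.674 -0.485 -2.887
v 1.051 0.776 -2.086
v 1.281 -0.732 -2.783
v 1.658 0.528 -1.982
v 1.883 -0.736 -3.061
v 2.26 0.525 -2.26
f 2 1 5
f 2 5 3
f 3 5 6
f 3 6 4
f 5 1 7
f 5 7 6
f 6 7 8
f 6 8 4
f 7 1 9
f 7 9 8
f 8 9 10
f 8 10 4
f 9 1 11
f 9 11 10
f 10 11 12
f 10 12 4
f 11 1 13
f 11 13 12
f 12 13 14
f 12 14 4
f 13 1 15
f 13 15 14
f 14 15 16
f 14 16 4
f 15 1 17
f 15 17 16
f 16 17 18
f 16 18 4
f 17 1 19
f 17 19 18
f 18 19 20
f 18 20 4
f 19 1 21
f 19 21 20
f 20 21 22
f 20 22 4
f 21 1 23
f 21 23 22
f 22 23 24
f 22 24 4
f 23 1 25
f 23 25 24
f 24 25 26
f 24 26 4
f 25 1 27
f 25 27 26
f 26 27 28
f 26 28 4
f 27 1 29
f 27 29 28
f 28 29 30
f 28 30 4
f 29 1 31
f 29 31 30
f 30 31 32
f 30 32 4
f 31 1 33
f 31 33 32
f 32 33 34
f 32 34 4
f 33 1 2
f 33 2 34
f 34 2 3
f 34 3 4
f 36 35 39
f 36 39 37
f 37 39 40
f 37 40 38
f 39 35 41
f 39 41 40
f 40 41 42
f 40 42 38
f 41 35 43
f 41 43 42
f 42 43 44
f 42 44 38
f 43 35 45
f 43 45 44
f 44 45 46
f 44 46 38
f 45 35 47
f 45 47 46
f 46 47 48
f 46 48 38
f 47 35 49
f 47 49 48
f 48 49 50
f 48 50 38
f 49 35 51
f 49 51 50
f 50 51 52
f 50 52 38
f 51 35 53
f 51 53 52
f 52 53 54
f 52 54 38
f 53 35 36
f 53 36 54
f 54 36 37
f 54 37 38



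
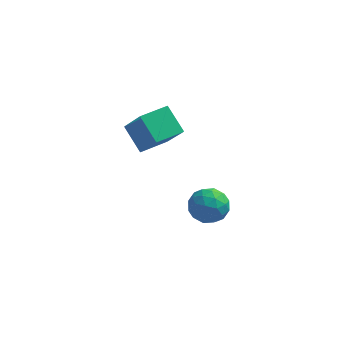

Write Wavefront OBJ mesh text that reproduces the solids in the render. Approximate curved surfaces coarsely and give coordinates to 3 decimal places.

v -0.493 2.006 0.673
v 0.501 1.098 2.324
v -1.46 2.856 1.722
v -0.465 1.948 3.373
v 0.565 3.192 0.687
v 1.56 2.284 2.338
v -0.401 4.042 1.736
v 0.593 3.134 3.387
v 2.784 3.881 -3.275
v 3.617 3.173 -3.267
v 1.723 2.627 -3.933
v 2.556 1.919 -3.925
v 2.125 2.266 -2.982
v 2.78 3.041 -2.575
v 2.56 2.759 -4.625
v 3.215 3.534 -4.218
v 3.478 2.479 -4.101
v 3.209 2.174 -3.086
v 2.131 3.626 -4.114
v 1.862 3.321 -3.099
v 3.294 3.637 -3.213
v 2.046 2.163 -3.987
v 1.793 2.367 -3.432
v 2.282 1.95 -3.428
v 2.802 3.559 -2.807
v 3.291 3.143 -2.802
v 2.414 2.61 -2.635
v 2.049 2.657 -4.398
v 2.538 2.241 -4.393
v 3.058 3.85 -3.772
v 3.547 3.433 -3.768
v 2.926 3.19 -4.565
v 3.702 2.813 -3.699
v 3.078 2.076 -4.086
v 3.08 2.57 -4.497
v 3.466 3.026 -4.258
v 3.544 2.634 -3.102
v 2.92 1.897 -3.489
v 2.666 2.101 -2.935
v 3.052 2.556 -2.696
v 3.462 2.226 -3.593
v 2.42 3.903 -3.711
v 1.796 3.166 -4.098
v 2.288 3.244 -4.504
v 2.674 3.699 -4.265
v 2.262 3.724 -3.114
v 1.638 2.987 -3.501
v 1.874 2.774 -2.942
v 2.26 3.23 -2.703
v 1.878 3.574 -3.607
f 2 4 1
f 5 2 1
f 1 4 3
f 3 5 1
f 2 8 4
f 6 2 5
f 6 8 2
f 4 8 3
f 7 5 3
f 3 8 7
f 7 6 5
f 8 6 7
f 9 46 25
f 46 20 49
f 25 49 14
f 46 49 25
f 9 25 21
f 25 14 26
f 21 26 10
f 25 26 21
f 9 21 30
f 21 10 31
f 30 31 16
f 21 31 30
f 9 30 42
f 30 16 45
f 42 45 19
f 30 45 42
f 9 42 46
f 42 19 50
f 46 50 20
f 42 50 46
f 10 26 37
f 26 14 40
f 37 40 18
f 26 40 37
f 14 49 27
f 49 20 48
f 27 48 13
f 49 48 27
f 20 50 47
f 50 19 43
f 47 43 11
f 50 43 47
f 19 45 44
f 45 16 32
f 44 32 15
f 45 32 44
f 16 31 36
f 31 10 33
f 36 33 17
f 31 33 36
f 12 38 24
f 38 18 39
f 24 39 13
f 38 39 24
f 12 24 22
f 24 13 23
f 22 23 11
f 24 23 22
f 12 22 29
f 22 11 28
f 29 28 15
f 22 28 29
f 12 29 34
f 29 15 35
f 34 35 17
f 29 35 34
f 12 34 38
f 34 17 41
f 38 41 18
f 34 41 38
f 13 39 27
f 39 18 40
f 27 40 14
f 39 40 27
f 11 23 47
f 23 13 48
f 47 48 20
f 23 48 47
f 15 28 44
f 28 11 43
f 44 43 19
f 28 43 44
f 17 35 36
f 35 15 32
f 36 32 16
f 35 32 36
f 18 41 37
f 41 17 33
f 37 33 10
f 41 33 37



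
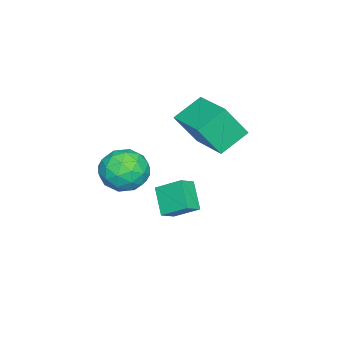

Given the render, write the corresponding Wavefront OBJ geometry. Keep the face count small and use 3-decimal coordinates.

v -0.404 -1.675 -0.168
v 0.38 -2.056 0.382
v -0.88 -3.224 -0.562
v -0.096 -3.605 -0.012
v -0.883 -3.142 0.466
v -0.588 -2.185 0.709
v 0.088 -3.095 -0.889
v 0.383 -2.138 -0.646
v 0.685 -2.934 -0.064
v 0.085 -2.962 0.773
v -0.585 -2.318 -0.953
v -1.185 -2.346 -0.116
v 0.03 -1.73 0.142
v -0.53 -3.55 -0.322
v -0.992 -3.278 -0.041
v -0.531 -3.502 0.282
v -0.539 -1.805 0.334
v -0.078 -2.029 0.657
v -0.821 -2.667 0.706
v -0.422 -3.251 -0.837
v 0.039 -3.475 -0.514
v 0.031 -1.778 -0.462
v 0.492 -2.002 -0.139
v 0.321 -2.613 -0.886
v 0.67 -2.47 0.202
v 0.39 -3.38 -0.029
v 0.498 -3.08 -0.545
v 0.671 -2.518 -0.402
v 0.317 -2.486 0.694
v 0.037 -3.397 0.463
v -0.425 -3.124 0.744
v -0.252 -2.562 0.887
v 0.496 -3.002 0.432
v -0.537 -1.883 -0.643
v -0.817 -2.794 -0.874
v -0.248 -2.718 -1.067
v -0.075 -2.156 -0.924
v -0.89 -1.9 -0.151
v -1.17 -2.81 -0.382
v -1.171 -2.762 0.222
v -0.998 -2.2 0.365
v -0.996 -2.278 -0.612
v -2.21 -1.498 -3.564
v -3.002 -2.091 -2.66
v -2.224 -0.439 -2.881
v -3.015 -1.032 -1.977
v -1.565 -1.748 -3.163
v -2.356 -2.341 -2.259
v -1.578 -0.689 -2.48
v -2.37 -1.282 -1.576
v -3.23 -0.996 0.181
v -4.236 -0.324 0.904
v -1.976 0.476 0.56
v -2.982 1.147 1.284
v -2.758 -1.747 1.536
v -3.764 -1.076 2.26
v -1.504 -0.276 1.916
v -2.51 0.396 2.639
f 1 38 17
f 38 12 41
f 17 41 6
f 38 41 17
f 1 17 13
f 17 6 18
f 13 18 2
f 17 18 13
f 1 13 22
f 13 2 23
f 22 23 8
f 13 23 22
f 1 22 34
f 22 8 37
f 34 37 11
f 22 37 34
f 1 34 38
f 34 11 42
f 38 42 12
f 34 42 38
f 2 18 29
f 18 6 32
f 29 32 10
f 18 32 29
f 6 41 19
f 41 12 40
f 19 40 5
f 41 40 19
f 12 42 39
f 42 11 35
f 39 35 3
f 42 35 39
f 11 37 36
f 37 8 24
f 36 24 7
f 37 24 36
f 8 23 28
f 23 2 25
f 28 25 9
f 23 25 28
f 4 30 16
f 30 10 31
f 16 31 5
f 30 31 16
f 4 16 14
f 16 5 15
f 14 15 3
f 16 15 14
f 4 14 21
f 14 3 20
f 21 20 7
f 14 20 21
f 4 21 26
f 21 7 27
f 26 27 9
f 21 27 26
f 4 26 30
f 26 9 33
f 30 33 10
f 26 33 30
f 5 31 19
f 31 10 32
f 19 32 6
f 31 32 19
f 3 15 39
f 15 5 40
f 39 40 12
f 15 40 39
f 7 20 36
f 20 3 35
f 36 35 11
f 20 35 36
f 9 27 28
f 27 7 24
f 28 24 8
f 27 24 28
f 10 33 29
f 33 9 25
f 29 25 2
f 33 25 29
f 44 46 43
f 47 44 43
f 43 46 45
f 45 47 43
f 44 50 46
f 48 44 47
f 48 50 44
f 46 50 45
f 49 47 45
f 45 50 49
f 49 48 47
f 50 48 49
f 52 54 51
f 55 52 51
f 51 54 53
f 53 55 51
f 52 58 54
f 56 52 55
f 56 58 52
f 54 58 53
f 57 55 53
f 53 58 57
f 57 56 55
f 58 56 57



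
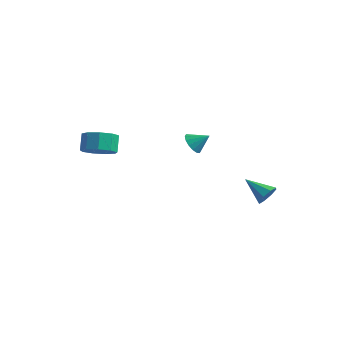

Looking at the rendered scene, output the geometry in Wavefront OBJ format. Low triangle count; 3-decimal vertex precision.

v -2.918 -3.695 1.045
v -2.038 -3.367 1.1
v -2.323 -2.737 1.891
v -3.202 -3.065 1.835
v -2.382 -3.008 0.691
v -2.666 -2.379 1.482
v -2.976 -2.971 0.448
v -3.26 -2.341 1.238
v -3.542 -3.272 0.483
v -3.827 -2.643 1.274
v -3.817 -3.771 0.782
v -4.102 -3.142 1.573
v -3.671 -4.234 1.203
v -3.955 -3.605 1.994
v -3.172 -4.445 1.55
v -3.457 -3.816 2.341
v -2.555 -4.305 1.661
v -2.839 -3.675 2.452
v -2.107 -3.879 1.483
v -2.391 -3.249 2.274
v 0.519 -0.294 0.854
v 0.968 -0.71 0.559
v 1.261 0.074 1.466
v 0.979 -0.415 0.368
v 0.866 -0.087 0.308
v 0.661 0.186 0.394
v 0.417 0.33 0.603
v 0.201 0.307 0.879
v 0.07 0.123 1.149
v 0.059 -0.173 1.34
v 0.171 -0.501 1.401
v 0.376 -0.773 1.315
v 0.62 -0.917 1.105
v 0.836 -0.894 0.829
v 4.006 1.255 -2.792
v 4.315 1.561 -2.256
v 2.634 1.405 -2.088
v 4.163 1.906 -2.626
v 3.919 1.87 -3.093
v 3.726 1.474 -3.384
v 3.698 0.95 -3.328
v 3.85 0.604 -2.959
v 4.094 0.64 -2.492
v 4.286 1.037 -2.201
f 2 1 5
f 2 5 3
f 3 5 6
f 3 6 4
f 5 1 7
f 5 7 6
f 6 7 8
f 6 8 4
f 7 1 9
f 7 9 8
f 8 9 10
f 8 10 4
f 9 1 11
f 9 11 10
f 10 11 12
f 10 12 4
f 11 1 13
f 11 13 12
f 12 13 14
f 12 14 4
f 13 1 15
f 13 15 14
f 14 15 16
f 14 16 4
f 15 1 17
f 15 17 16
f 16 17 18
f 16 18 4
f 17 1 19
f 17 19 18
f 18 19 20
f 18 20 4
f 19 1 2
f 19 2 20
f 20 2 3
f 20 3 4
f 22 21 24
f 22 24 23
f 24 21 25
f 24 25 23
f 25 21 26
f 25 26 23
f 26 21 27
f 26 27 23
f 27 21 28
f 27 28 23
f 28 21 29
f 28 29 23
f 29 21 30
f 29 30 23
f 30 21 31
f 30 31 23
f 31 21 32
f 31 32 23
f 32 21 33
f 32 33 23
f 33 21 34
f 33 34 23
f 34 21 22
f 34 22 23
f 36 35 38
f 36 38 37
f 38 35 39
f 38 39 37
f 39 35 40
f 39 40 37
f 40 35 41
f 40 41 37
f 41 35 42
f 41 42 37
f 42 35 43
f 42 43 37
f 43 35 44
f 43 44 37
f 44 35 36
f 44 36 37



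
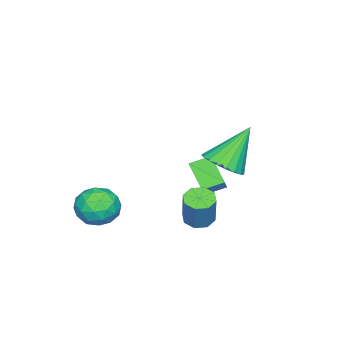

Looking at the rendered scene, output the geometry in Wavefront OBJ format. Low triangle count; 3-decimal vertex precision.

v -0.821 0.981 -3.765
v -0.486 1.547 -4.003
v 0.076 1.866 -2.453
v -0.259 1.299 -2.215
v -0.986 1.656 -3.844
v -0.424 1.975 -2.294
v -1.39 1.369 -3.639
v -0.827 1.688 -2.088
v -1.46 0.855 -3.508
v -0.897 1.174 -1.957
v -1.156 0.414 -3.527
v -0.594 0.733 -1.977
v -0.656 0.305 -3.686
v -0.094 0.624 -2.136
v -0.253 0.592 -3.892
v 0.31 0.911 -2.341
v -0.183 1.106 -4.023
v 0.38 1.425 -2.472
v -3.308 -0.655 -2.632
v -2.181 -0.21 -1.602
v -3.907 0.085 -2.297
v -2.781 0.531 -1.266
v -2.739 0.269 -3.654
v -1.613 0.715 -2.623
v -3.339 1.01 -3.318
v -2.212 1.455 -2.288
v 0.005 2.458 0.23
v 0.594 3.238 0.293
v -1.065 3.122 2.01
v 0.292 3.379 0.059
v -0.06 3.36 -0.146
v -0.401 3.186 -0.285
v -0.671 2.885 -0.336
v -0.825 2.511 -0.288
v -0.835 2.127 -0.151
v -0.7 1.801 0.052
v -0.443 1.588 0.286
v -0.109 1.525 0.51
v 0.245 1.624 0.686
v 0.558 1.867 0.783
v 0.775 2.212 0.785
v 0.858 2.599 0.69
v 0.795 2.962 0.516
v 1.239 -1.596 -3.25
v 2.009 -1.737 -2.563
v 0.891 -3.243 -3.197
v 1.661 -3.384 -2.51
v 0.803 -2.864 -2.231
v 1.018 -1.846 -2.264
v 1.882 -3.134 -3.496
v 2.097 -2.116 -3.529
v 2.406 -2.687 -2.716
v 1.739 -2.521 -1.934
v 1.161 -2.459 -3.826
v 0.494 -2.293 -3.044
v 1.655 -1.522 -2.911
v 1.245 -3.458 -2.849
v 0.741 -3.153 -2.685
v 1.193 -3.235 -2.281
v 1.073 -1.586 -2.735
v 1.525 -1.669 -2.332
v 0.816 -2.332 -2.136
v 1.375 -3.311 -3.428
v 1.827 -3.394 -3.025
v 1.707 -1.745 -3.479
v 2.159 -1.827 -3.075
v 2.084 -2.648 -3.624
v 2.341 -2.163 -2.597
v 2.136 -3.131 -2.566
v 2.266 -2.984 -3.146
v 2.392 -2.386 -3.165
v 1.949 -2.065 -2.138
v 1.744 -3.033 -2.106
v 1.24 -2.728 -1.942
v 1.366 -2.13 -1.962
v 2.182 -2.624 -2.227
v 1.156 -1.947 -3.654
v 0.951 -2.915 -3.622
v 1.534 -2.85 -3.798
v 1.66 -2.252 -3.818
v 0.764 -1.849 -3.194
v 0.559 -2.817 -3.163
v 0.508 -2.594 -2.595
v 0.634 -1.996 -2.614
v 0.718 -2.356 -3.533
f 2 1 5
f 2 5 3
f 3 5 6
f 3 6 4
f 5 1 7
f 5 7 6
f 6 7 8
f 6 8 4
f 7 1 9
f 7 9 8
f 8 9 10
f 8 10 4
f 9 1 11
f 9 11 10
f 10 11 12
f 10 12 4
f 11 1 13
f 11 13 12
f 12 13 14
f 12 14 4
f 13 1 15
f 13 15 14
f 14 15 16
f 14 16 4
f 15 1 17
f 15 17 16
f 16 17 18
f 16 18 4
f 17 1 2
f 17 2 18
f 18 2 3
f 18 3 4
f 20 22 19
f 23 20 19
f 19 22 21
f 21 23 19
f 20 26 22
f 24 20 23
f 24 26 20
f 22 26 21
f 25 23 21
f 21 26 25
f 25 24 23
f 26 24 25
f 28 27 30
f 28 30 29
f 30 27 31
f 30 31 29
f 31 27 32
f 31 32 29
f 32 27 33
f 32 33 29
f 33 27 34
f 33 34 29
f 34 27 35
f 34 35 29
f 35 27 36
f 35 36 29
f 36 27 37
f 36 37 29
f 37 27 38
f 37 38 29
f 38 27 39
f 38 39 29
f 39 27 40
f 39 40 29
f 40 27 41
f 40 41 29
f 41 27 42
f 41 42 29
f 42 27 43
f 42 43 29
f 43 27 28
f 43 28 29
f 44 81 60
f 81 55 84
f 60 84 49
f 81 84 60
f 44 60 56
f 60 49 61
f 56 61 45
f 60 61 56
f 44 56 65
f 56 45 66
f 65 66 51
f 56 66 65
f 44 65 77
f 65 51 80
f 77 80 54
f 65 80 77
f 44 77 81
f 77 54 85
f 81 85 55
f 77 85 81
f 45 61 72
f 61 49 75
f 72 75 53
f 61 75 72
f 49 84 62
f 84 55 83
f 62 83 48
f 84 83 62
f 55 85 82
f 85 54 78
f 82 78 46
f 85 78 82
f 54 80 79
f 80 51 67
f 79 67 50
f 80 67 79
f 51 66 71
f 66 45 68
f 71 68 52
f 66 68 71
f 47 73 59
f 73 53 74
f 59 74 48
f 73 74 59
f 47 59 57
f 59 48 58
f 57 58 46
f 59 58 57
f 47 57 64
f 57 46 63
f 64 63 50
f 57 63 64
f 47 64 69
f 64 50 70
f 69 70 52
f 64 70 69
f 47 69 73
f 69 52 76
f 73 76 53
f 69 76 73
f 48 74 62
f 74 53 75
f 62 75 49
f 74 75 62
f 46 58 82
f 58 48 83
f 82 83 55
f 58 83 82
f 50 63 79
f 63 46 78
f 79 78 54
f 63 78 79
f 52 70 71
f 70 50 67
f 71 67 51
f 70 67 71
f 53 76 72
f 76 52 68
f 72 68 45
f 76 68 72



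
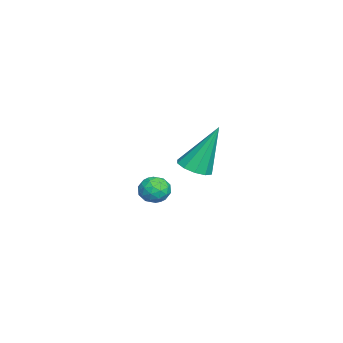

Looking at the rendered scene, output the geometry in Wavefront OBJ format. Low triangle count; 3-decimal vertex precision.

v -3.168 -2.771 -2.202
v -2.731 -2.668 -2.759
v -3.549 -3.752 -2.681
v -3.112 -3.649 -3.238
v -2.841 -3.808 -2.596
v -2.606 -3.201 -2.3
v -3.674 -3.219 -3.14
v -3.439 -2.612 -2.844
v -3.044 -2.945 -3.339
v -2.529 -3.309 -3.002
v -3.751 -3.111 -2.438
v -3.236 -3.475 -2.101
v -2.916 -2.633 -2.438
v -3.364 -3.787 -3.002
v -3.205 -3.88 -2.624
v -2.948 -3.82 -2.952
v -2.842 -2.947 -2.168
v -2.586 -2.886 -2.496
v -2.65 -3.556 -2.4
v -3.694 -3.534 -2.944
v -3.438 -3.473 -3.272
v -3.332 -2.6 -2.488
v -3.075 -2.54 -2.816
v -3.63 -2.864 -3.04
v -2.844 -2.735 -3.107
v -3.068 -3.312 -3.388
v -3.398 -3.059 -3.331
v -3.26 -2.703 -3.157
v -2.541 -2.95 -2.909
v -2.765 -3.527 -3.191
v -2.605 -3.62 -2.813
v -2.467 -3.263 -2.639
v -2.725 -3.112 -3.25
v -3.515 -2.893 -2.249
v -3.739 -3.47 -2.531
v -3.813 -3.157 -2.801
v -3.675 -2.8 -2.627
v -3.212 -3.108 -2.052
v -3.436 -3.685 -2.333
v -3.02 -3.717 -2.283
v -2.882 -3.361 -2.109
v -3.555 -3.308 -2.19
v 1.853 -1.052 0.946
v 2.567 -0.971 0.991
v 1.627 -0.188 2.934
v 2.397 -0.601 0.811
v 2.019 -0.403 0.682
v 1.578 -0.454 0.654
v 1.242 -0.733 0.738
v 1.139 -1.134 0.9
v 1.308 -1.504 1.081
v 1.686 -1.701 1.209
v 2.127 -1.651 1.237
v 2.463 -1.372 1.154
f 1 38 17
f 38 12 41
f 17 41 6
f 38 41 17
f 1 17 13
f 17 6 18
f 13 18 2
f 17 18 13
f 1 13 22
f 13 2 23
f 22 23 8
f 13 23 22
f 1 22 34
f 22 8 37
f 34 37 11
f 22 37 34
f 1 34 38
f 34 11 42
f 38 42 12
f 34 42 38
f 2 18 29
f 18 6 32
f 29 32 10
f 18 32 29
f 6 41 19
f 41 12 40
f 19 40 5
f 41 40 19
f 12 42 39
f 42 11 35
f 39 35 3
f 42 35 39
f 11 37 36
f 37 8 24
f 36 24 7
f 37 24 36
f 8 23 28
f 23 2 25
f 28 25 9
f 23 25 28
f 4 30 16
f 30 10 31
f 16 31 5
f 30 31 16
f 4 16 14
f 16 5 15
f 14 15 3
f 16 15 14
f 4 14 21
f 14 3 20
f 21 20 7
f 14 20 21
f 4 21 26
f 21 7 27
f 26 27 9
f 21 27 26
f 4 26 30
f 26 9 33
f 30 33 10
f 26 33 30
f 5 31 19
f 31 10 32
f 19 32 6
f 31 32 19
f 3 15 39
f 15 5 40
f 39 40 12
f 15 40 39
f 7 20 36
f 20 3 35
f 36 35 11
f 20 35 36
f 9 27 28
f 27 7 24
f 28 24 8
f 27 24 28
f 10 33 29
f 33 9 25
f 29 25 2
f 33 25 29
f 44 43 46
f 44 46 45
f 46 43 47
f 46 47 45
f 47 43 48
f 47 48 45
f 48 43 49
f 48 49 45
f 49 43 50
f 49 50 45
f 50 43 51
f 50 51 45
f 51 43 52
f 51 52 45
f 52 43 53
f 52 53 45
f 53 43 54
f 53 54 45
f 54 43 44
f 54 44 45



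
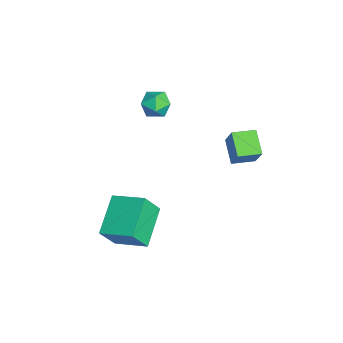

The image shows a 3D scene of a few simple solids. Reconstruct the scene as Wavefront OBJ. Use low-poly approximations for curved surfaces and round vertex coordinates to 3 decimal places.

v -2.176 -2.494 1.777
v -1.872 -2.163 2.319
v -1.168 -2.937 1.481
v -0.864 -2.606 2.023
v -1.309 -3.139 2.141
v -1.932 -2.865 2.324
v -1.108 -2.235 1.476
v -1.731 -1.961 1.659
v -1.211 -2.003 2.133
v -1.336 -2.561 2.544
v -1.704 -2.539 1.256
v -1.829 -3.097 1.667
v 1.657 -3.888 -1.42
v 2.36 -2.702 -1.006
v 3.129 -4.468 -2.256
v 3.832 -3.282 -1.842
v 2.028 -4.478 -0.358
v 2.731 -3.292 0.056
v 3.5 -5.058 -1.194
v 4.203 -3.872 -0.78
v 2.002 0.002 1.197
v 1.061 -0.122 1.791
v 1.839 0.936 1.134
v 0.897 0.811 1.727
v 2.583 0.169 2.153
v 1.641 0.044 2.746
v 2.419 1.102 2.089
v 1.478 0.978 2.683
f 1 12 6
f 1 6 2
f 1 2 8
f 1 8 11
f 1 11 12
f 2 6 10
f 6 12 5
f 12 11 3
f 11 8 7
f 8 2 9
f 4 10 5
f 4 5 3
f 4 3 7
f 4 7 9
f 4 9 10
f 5 10 6
f 3 5 12
f 7 3 11
f 9 7 8
f 10 9 2
f 14 16 13
f 17 14 13
f 13 16 15
f 15 17 13
f 14 20 16
f 18 14 17
f 18 20 14
f 16 20 15
f 19 17 15
f 15 20 19
f 19 18 17
f 20 18 19
f 22 24 21
f 25 22 21
f 21 24 23
f 23 25 21
f 22 28 24
f 26 22 25
f 26 28 22
f 24 28 23
f 27 25 23
f 23 28 27
f 27 26 25
f 28 26 27



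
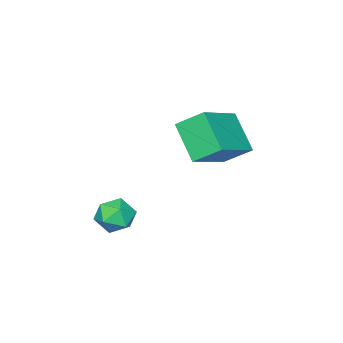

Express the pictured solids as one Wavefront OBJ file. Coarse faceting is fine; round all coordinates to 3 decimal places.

v 1.586 -4.062 0.532
v 1.924 -3.635 0.118
v 2.516 -4.245 1.102
v 2.854 -3.818 0.688
v 2.385 -3.574 1.122
v 1.81 -3.461 0.769
v 2.63 -4.419 0.451
v 2.055 -4.306 0.098
v 2.569 -3.856 0.068
v 2.417 -3.334 0.483
v 2.023 -4.546 0.737
v 1.871 -4.024 1.152
v -1.286 -2.738 1.799
v -1.685 -3.757 2.825
v -1.662 -1.95 2.436
v -2.061 -2.969 3.461
v 0.341 -2.591 2.579
v -0.058 -3.61 3.604
v -0.035 -1.803 3.215
v -0.434 -2.822 4.241
f 1 12 6
f 1 6 2
f 1 2 8
f 1 8 11
f 1 11 12
f 2 6 10
f 6 12 5
f 12 11 3
f 11 8 7
f 8 2 9
f 4 10 5
f 4 5 3
f 4 3 7
f 4 7 9
f 4 9 10
f 5 10 6
f 3 5 12
f 7 3 11
f 9 7 8
f 10 9 2
f 14 16 13
f 17 14 13
f 13 16 15
f 15 17 13
f 14 20 16
f 18 14 17
f 18 20 14
f 16 20 15
f 19 17 15
f 15 20 19
f 19 18 17
f 20 18 19



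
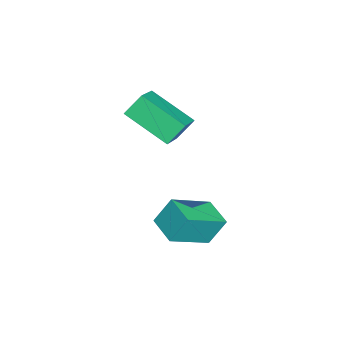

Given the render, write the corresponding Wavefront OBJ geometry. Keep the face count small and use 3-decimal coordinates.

v -3.132 -4.962 2.038
v -3.498 -4.4 2.766
v -2.457 -3.384 1.157
v -2.823 -2.821 1.885
v -1.797 -5.099 2.815
v -2.163 -4.536 3.543
v -1.122 -3.52 1.934
v -1.488 -2.958 2.662
v 0.198 -3.8 -1.047
v -0.036 -3.228 -0.042
v -0.848 -2.613 -1.966
v -1.082 -2.041 -0.961
v 1.122 -3.119 -1.219
v 0.888 -2.547 -0.214
v 0.076 -1.932 -2.138
v -0.158 -1.36 -1.133
f 2 4 1
f 5 2 1
f 1 4 3
f 3 5 1
f 2 8 4
f 6 2 5
f 6 8 2
f 4 8 3
f 7 5 3
f 3 8 7
f 7 6 5
f 8 6 7
f 10 12 9
f 13 10 9
f 9 12 11
f 11 13 9
f 10 16 12
f 14 10 13
f 14 16 10
f 12 16 11
f 15 13 11
f 11 16 15
f 15 14 13
f 16 14 15



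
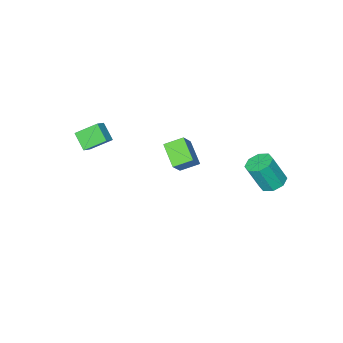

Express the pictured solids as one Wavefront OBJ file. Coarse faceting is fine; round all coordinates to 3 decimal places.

v 2.928 -2.519 3.655
v 3.55 -2.221 4.099
v 3.032 -1.639 2.921
v 3.654 -1.342 3.366
v 3.826 -3.258 2.894
v 4.448 -2.961 3.339
v 3.93 -2.379 2.161
v 4.552 -2.081 2.605
v -3.363 3.53 -0.512
v -2.843 4.137 -0.527
v -2.237 3.658 1.076
v -2.757 3.05 1.092
v -3.38 4.294 -0.277
v -2.773 3.815 1.326
v -3.907 4.003 -0.164
v -3.3 3.524 1.439
v -4.115 3.435 -0.255
v -3.508 2.956 1.348
v -3.883 2.922 -0.496
v -3.277 2.443 1.107
v -3.347 2.765 -0.746
v -2.74 2.286 0.857
v -2.82 3.056 -0.859
v -2.213 2.577 0.744
v -2.612 3.624 -0.768
v -2.005 3.145 0.835
v -3.391 -2.39 -3.003
v -3.795 -3.698 -2.155
v -2.541 -1.962 -1.936
v -2.945 -3.269 -1.088
v -2.475 -2.991 -3.492
v -2.879 -4.298 -2.644
v -1.625 -2.562 -2.425
v -2.029 -3.87 -1.577
f 2 4 1
f 5 2 1
f 1 4 3
f 3 5 1
f 2 8 4
f 6 2 5
f 6 8 2
f 4 8 3
f 7 5 3
f 3 8 7
f 7 6 5
f 8 6 7
f 10 9 13
f 10 13 11
f 11 13 14
f 11 14 12
f 13 9 15
f 13 15 14
f 14 15 16
f 14 16 12
f 15 9 17
f 15 17 16
f 16 17 18
f 16 18 12
f 17 9 19
f 17 19 18
f 18 19 20
f 18 20 12
f 19 9 21
f 19 21 20
f 20 21 22
f 20 22 12
f 21 9 23
f 21 23 22
f 22 23 24
f 22 24 12
f 23 9 25
f 23 25 24
f 24 25 26
f 24 26 12
f 25 9 10
f 25 10 26
f 26 10 11
f 26 11 12
f 28 30 27
f 31 28 27
f 27 30 29
f 29 31 27
f 28 34 30
f 32 28 31
f 32 34 28
f 30 34 29
f 33 31 29
f 29 34 33
f 33 32 31
f 34 32 33



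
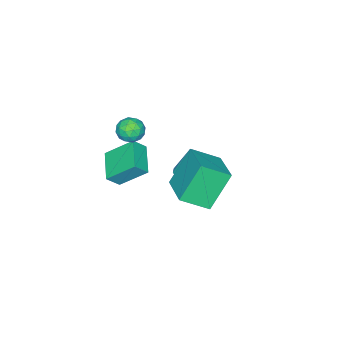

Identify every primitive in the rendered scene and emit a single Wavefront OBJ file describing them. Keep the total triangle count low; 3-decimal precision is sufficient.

v 1.782 2.536 -0.39
v 0.599 2.858 1.436
v 0.827 3.571 -1.191
v -0.356 3.893 0.636
v 3.036 4.107 0.144
v 1.853 4.429 1.971
v 2.081 5.142 -0.656
v 0.898 5.464 1.17
v -0.146 -2.17 -2.734
v -0.805 -0.91 -1.52
v 1.092 -1.061 -3.213
v 0.433 0.199 -1.999
v 0.427 -2.519 -2.061
v -0.232 -1.259 -0.847
v 1.665 -1.41 -2.54
v 1.006 -0.15 -1.326
v 1.017 0.249 1.765
v 1.441 0.181 1.141
v 0.619 -0.901 1.619
v 1.043 -0.969 0.995
v 1.374 -0.92 1.675
v 1.62 -0.209 1.764
v 0.44 -0.511 0.996
v 0.686 0.2 1.085
v 1.084 -0.288 0.666
v 1.662 -0.541 1.085
v 0.398 -0.179 1.675
v 0.976 -0.432 2.094
v 1.263 0.316 1.465
v 0.797 -1.036 1.295
v 0.991 -1.007 1.694
v 1.24 -1.047 1.327
v 1.369 0.086 1.832
v 1.618 0.047 1.465
v 1.579 -0.6 1.779
v 0.442 -0.767 1.295
v 0.691 -0.806 0.928
v 0.82 0.327 1.433
v 1.069 0.287 1.066
v 0.481 -0.12 0.981
v 1.303 0 0.82
v 1.07 -0.676 0.734
v 0.715 -0.407 0.734
v 0.86 0.011 0.787
v 1.643 -0.148 1.066
v 1.409 -0.824 0.981
v 1.604 -0.795 1.38
v 1.748 -0.378 1.433
v 1.433 -0.424 0.787
v 0.651 0.104 1.779
v 0.417 -0.572 1.694
v 0.312 -0.342 1.327
v 0.456 0.075 1.38
v 0.99 -0.044 2.026
v 0.757 -0.72 1.94
v 1.2 -0.731 1.973
v 1.345 -0.313 2.026
v 0.627 -0.296 1.973
v -2.693 -0.067 -4.46
v -2.293 -0.439 -4.392
v -2.667 0.347 -2.34
v -2.152 -0.169 -4.446
v -2.183 0.134 -4.505
v -2.375 0.373 -4.55
v -2.668 0.472 -4.566
v -2.969 0.4 -4.548
v -3.182 0.179 -4.502
v -3.24 -0.119 -4.443
v -3.124 -0.402 -4.389
v -2.871 -0.578 -4.358
v -2.561 -0.592 -4.359
f 2 4 1
f 5 2 1
f 1 4 3
f 3 5 1
f 2 8 4
f 6 2 5
f 6 8 2
f 4 8 3
f 7 5 3
f 3 8 7
f 7 6 5
f 8 6 7
f 10 12 9
f 13 10 9
f 9 12 11
f 11 13 9
f 10 16 12
f 14 10 13
f 14 16 10
f 12 16 11
f 15 13 11
f 11 16 15
f 15 14 13
f 16 14 15
f 17 54 33
f 54 28 57
f 33 57 22
f 54 57 33
f 17 33 29
f 33 22 34
f 29 34 18
f 33 34 29
f 17 29 38
f 29 18 39
f 38 39 24
f 29 39 38
f 17 38 50
f 38 24 53
f 50 53 27
f 38 53 50
f 17 50 54
f 50 27 58
f 54 58 28
f 50 58 54
f 18 34 45
f 34 22 48
f 45 48 26
f 34 48 45
f 22 57 35
f 57 28 56
f 35 56 21
f 57 56 35
f 28 58 55
f 58 27 51
f 55 51 19
f 58 51 55
f 27 53 52
f 53 24 40
f 52 40 23
f 53 40 52
f 24 39 44
f 39 18 41
f 44 41 25
f 39 41 44
f 20 46 32
f 46 26 47
f 32 47 21
f 46 47 32
f 20 32 30
f 32 21 31
f 30 31 19
f 32 31 30
f 20 30 37
f 30 19 36
f 37 36 23
f 30 36 37
f 20 37 42
f 37 23 43
f 42 43 25
f 37 43 42
f 20 42 46
f 42 25 49
f 46 49 26
f 42 49 46
f 21 47 35
f 47 26 48
f 35 48 22
f 47 48 35
f 19 31 55
f 31 21 56
f 55 56 28
f 31 56 55
f 23 36 52
f 36 19 51
f 52 51 27
f 36 51 52
f 25 43 44
f 43 23 40
f 44 40 24
f 43 40 44
f 26 49 45
f 49 25 41
f 45 41 18
f 49 41 45
f 60 59 62
f 60 62 61
f 62 59 63
f 62 63 61
f 63 59 64
f 63 64 61
f 64 59 65
f 64 65 61
f 65 59 66
f 65 66 61
f 66 59 67
f 66 67 61
f 67 59 68
f 67 68 61
f 68 59 69
f 68 69 61
f 69 59 70
f 69 70 61
f 70 59 71
f 70 71 61
f 71 59 60
f 71 60 61

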